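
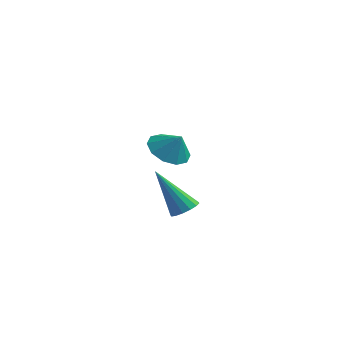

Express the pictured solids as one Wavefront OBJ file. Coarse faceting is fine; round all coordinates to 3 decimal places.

v -2.046 3.727 3.367
v -1.235 3.835 2.775
v -1.394 3.693 4.253
v -1.431 4.404 2.94
v -1.861 4.715 3.269
v -2.362 4.648 3.635
v -2.742 4.229 3.899
v -2.857 3.618 3.96
v -2.661 3.049 3.794
v -2.231 2.739 3.466
v -1.73 2.806 3.1
v -1.349 3.225 2.836
v 1.918 -1.223 2.888
v 2.379 -0.949 3.218
v 0.782 -1.517 4.712
v 2.179 -0.705 3.133
v 1.91 -0.601 2.982
v 1.643 -0.663 2.806
v 1.449 -0.875 2.651
v 1.382 -1.181 2.56
v 1.458 -1.498 2.557
v 1.658 -1.742 2.642
v 1.927 -1.846 2.793
v 2.194 -1.784 2.969
v 2.387 -1.571 3.124
v 2.455 -1.266 3.215
f 2 1 4
f 2 4 3
f 4 1 5
f 4 5 3
f 5 1 6
f 5 6 3
f 6 1 7
f 6 7 3
f 7 1 8
f 7 8 3
f 8 1 9
f 8 9 3
f 9 1 10
f 9 10 3
f 10 1 11
f 10 11 3
f 11 1 12
f 11 12 3
f 12 1 2
f 12 2 3
f 14 13 16
f 14 16 15
f 16 13 17
f 16 17 15
f 17 13 18
f 17 18 15
f 18 13 19
f 18 19 15
f 19 13 20
f 19 20 15
f 20 13 21
f 20 21 15
f 21 13 22
f 21 22 15
f 22 13 23
f 22 23 15
f 23 13 24
f 23 24 15
f 24 13 25
f 24 25 15
f 25 13 26
f 25 26 15
f 26 13 14
f 26 14 15



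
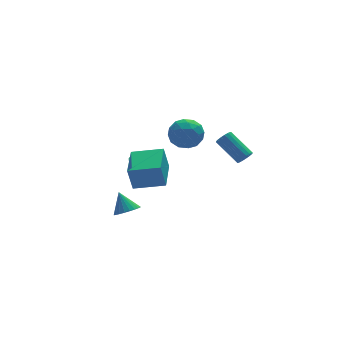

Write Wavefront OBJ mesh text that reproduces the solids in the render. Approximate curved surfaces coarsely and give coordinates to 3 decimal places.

v -2.458 -0.455 -0.699
v -1.83 -0.251 -0.687
v -1.875 -0.181 0.55
v -2.502 -0.385 0.539
v -1.956 -0.026 -0.705
v -2.001 0.044 0.533
v -2.158 0.132 -0.721
v -2.203 0.203 0.516
v -2.405 0.202 -0.734
v -2.45 0.272 0.503
v -2.661 0.171 -0.741
v -2.706 0.241 0.496
v -2.886 0.045 -0.742
v -2.93 0.116 0.495
v -3.045 -0.157 -0.737
v -3.09 -0.087 0.5
v -3.115 -0.404 -0.725
v -3.16 -0.334 0.512
v -3.085 -0.659 -0.71
v -3.13 -0.589 0.527
v -2.959 -0.884 -0.693
v -3.004 -0.814 0.545
v -2.757 -1.043 -0.676
v -2.802 -0.972 0.561
v -2.51 -1.112 -0.663
v -2.555 -1.042 0.574
v -2.254 -1.081 -0.656
v -2.299 -1.011 0.581
v -2.03 -0.956 -0.655
v -2.074 -0.885 0.582
v -1.87 -0.753 -0.66
v -1.915 -0.683 0.577
v -1.8 -0.506 -0.672
v -1.845 -0.436 0.565
v 1.623 4.336 -1.415
v 2.215 4.575 -0.438
v 1.245 2.605 -0.762
v 1.837 2.844 0.215
v 0.822 3.379 0.002
v 1.055 4.449 -0.401
v 2.405 2.731 -0.799
v 2.638 3.801 -1.202
v 2.698 3.583 -0.057
v 1.72 3.984 0.438
v 1.74 3.196 -1.638
v 0.762 3.597 -1.143
v 1.952 4.608 -0.984
v 1.508 2.572 -0.216
v 0.911 2.887 -0.341
v 1.259 3.027 0.233
v 1.27 4.533 -0.962
v 1.618 4.674 -0.388
v 0.799 3.971 -0.129
v 1.842 2.506 -0.812
v 2.19 2.647 -0.238
v 2.201 4.153 -1.433
v 2.549 4.293 -0.859
v 2.661 3.209 -1.071
v 2.584 4.165 -0.186
v 2.362 3.148 0.198
v 2.696 3.081 -0.398
v 2.833 3.71 -0.635
v 2.009 4.4 0.105
v 1.787 3.383 0.489
v 1.19 3.697 0.364
v 1.327 4.326 0.127
v 2.293 3.817 0.329
v 1.673 3.797 -1.689
v 1.451 2.78 -1.305
v 2.133 2.854 -1.327
v 2.27 3.483 -1.564
v 1.098 4.032 -1.398
v 0.876 3.015 -1.014
v 0.627 3.47 -0.565
v 0.764 4.099 -0.802
v 1.167 3.363 -1.529
v 3.497 -1.364 -0.128
v 3.995 -1.296 0.141
v 3.201 0.092 1.257
v 2.703 0.024 0.988
v 4.009 -1.12 -0.067
v 3.215 0.268 1.049
v 3.905 -1.001 -0.29
v 3.112 0.387 0.827
v 3.708 -0.964 -0.475
v 2.915 0.424 0.641
v 3.463 -1.019 -0.581
v 2.669 0.369 0.535
v 3.226 -1.153 -0.583
v 2.432 0.235 0.533
v 3.05 -1.336 -0.481
v 2.256 0.052 0.635
v 2.977 -1.525 -0.298
v 2.183 -0.137 0.818
v 3.023 -1.677 -0.076
v 2.229 -0.289 1.04
v 3.178 -1.757 0.134
v 2.384 -0.369 1.25
v 3.405 -1.747 0.284
v 2.612 -0.359 1.4
v 3.654 -1.65 0.339
v 2.86 -0.262 1.455
v 3.867 -1.487 0.288
v 3.073 -0.099 1.404
v -3.242 -0.145 -3.888
v -2.698 -0.605 -3.463
v -3.478 0.645 -2.732
v -2.506 -0.374 -3.582
v -2.425 -0.107 -3.747
v -2.469 0.154 -3.934
v -2.63 0.369 -4.114
v -2.885 0.506 -4.26
v -3.194 0.545 -4.349
v -3.51 0.478 -4.368
v -3.786 0.316 -4.314
v -3.978 0.085 -4.195
v -4.059 -0.182 -4.03
v -4.015 -0.443 -3.843
v -3.854 -0.658 -3.663
v -3.599 -0.795 -3.517
v -3.29 -0.834 -3.428
v -2.974 -0.767 -3.409
v -4.228 -4.181 0.801
v -4.525 -4.139 2.26
v -3.335 -2.185 0.925
v -3.632 -2.143 2.385
v -2.588 -4.937 1.155
v -2.885 -4.895 2.615
v -1.695 -2.941 1.28
v -1.992 -2.899 2.739
f 2 1 5
f 2 5 3
f 3 5 6
f 3 6 4
f 5 1 7
f 5 7 6
f 6 7 8
f 6 8 4
f 7 1 9
f 7 9 8
f 8 9 10
f 8 10 4
f 9 1 11
f 9 11 10
f 10 11 12
f 10 12 4
f 11 1 13
f 11 13 12
f 12 13 14
f 12 14 4
f 13 1 15
f 13 15 14
f 14 15 16
f 14 16 4
f 15 1 17
f 15 17 16
f 16 17 18
f 16 18 4
f 17 1 19
f 17 19 18
f 18 19 20
f 18 20 4
f 19 1 21
f 19 21 20
f 20 21 22
f 20 22 4
f 21 1 23
f 21 23 22
f 22 23 24
f 22 24 4
f 23 1 25
f 23 25 24
f 24 25 26
f 24 26 4
f 25 1 27
f 25 27 26
f 26 27 28
f 26 28 4
f 27 1 29
f 27 29 28
f 28 29 30
f 28 30 4
f 29 1 31
f 29 31 30
f 30 31 32
f 30 32 4
f 31 1 33
f 31 33 32
f 32 33 34
f 32 34 4
f 33 1 2
f 33 2 34
f 34 2 3
f 34 3 4
f 35 72 51
f 72 46 75
f 51 75 40
f 72 75 51
f 35 51 47
f 51 40 52
f 47 52 36
f 51 52 47
f 35 47 56
f 47 36 57
f 56 57 42
f 47 57 56
f 35 56 68
f 56 42 71
f 68 71 45
f 56 71 68
f 35 68 72
f 68 45 76
f 72 76 46
f 68 76 72
f 36 52 63
f 52 40 66
f 63 66 44
f 52 66 63
f 40 75 53
f 75 46 74
f 53 74 39
f 75 74 53
f 46 76 73
f 76 45 69
f 73 69 37
f 76 69 73
f 45 71 70
f 71 42 58
f 70 58 41
f 71 58 70
f 42 57 62
f 57 36 59
f 62 59 43
f 57 59 62
f 38 64 50
f 64 44 65
f 50 65 39
f 64 65 50
f 38 50 48
f 50 39 49
f 48 49 37
f 50 49 48
f 38 48 55
f 48 37 54
f 55 54 41
f 48 54 55
f 38 55 60
f 55 41 61
f 60 61 43
f 55 61 60
f 38 60 64
f 60 43 67
f 64 67 44
f 60 67 64
f 39 65 53
f 65 44 66
f 53 66 40
f 65 66 53
f 37 49 73
f 49 39 74
f 73 74 46
f 49 74 73
f 41 54 70
f 54 37 69
f 70 69 45
f 54 69 70
f 43 61 62
f 61 41 58
f 62 58 42
f 61 58 62
f 44 67 63
f 67 43 59
f 63 59 36
f 67 59 63
f 78 77 81
f 78 81 79
f 79 81 82
f 79 82 80
f 81 77 83
f 81 83 82
f 82 83 84
f 82 84 80
f 83 77 85
f 83 85 84
f 84 85 86
f 84 86 80
f 85 77 87
f 85 87 86
f 86 87 88
f 86 88 80
f 87 77 89
f 87 89 88
f 88 89 90
f 88 90 80
f 89 77 91
f 89 91 90
f 90 91 92
f 90 92 80
f 91 77 93
f 91 93 92
f 92 93 94
f 92 94 80
f 93 77 95
f 93 95 94
f 94 95 96
f 94 96 80
f 95 77 97
f 95 97 96
f 96 97 98
f 96 98 80
f 97 77 99
f 97 99 98
f 98 99 100
f 98 100 80
f 99 77 101
f 99 101 100
f 100 101 102
f 100 102 80
f 101 77 103
f 101 103 102
f 102 103 104
f 102 104 80
f 103 77 78
f 103 78 104
f 104 78 79
f 104 79 80
f 106 105 108
f 106 108 107
f 108 105 109
f 108 109 107
f 109 105 110
f 109 110 107
f 110 105 111
f 110 111 107
f 111 105 112
f 111 112 107
f 112 105 113
f 112 113 107
f 113 105 114
f 113 114 107
f 114 105 115
f 114 115 107
f 115 105 116
f 115 116 107
f 116 105 117
f 116 117 107
f 117 105 118
f 117 118 107
f 118 105 119
f 118 119 107
f 119 105 120
f 119 120 107
f 120 105 121
f 120 121 107
f 121 105 122
f 121 122 107
f 122 105 106
f 122 106 107
f 124 126 123
f 127 124 123
f 123 126 125
f 125 127 123
f 124 130 126
f 128 124 127
f 128 130 124
f 126 130 125
f 129 127 125
f 125 130 129
f 129 128 127
f 130 128 129



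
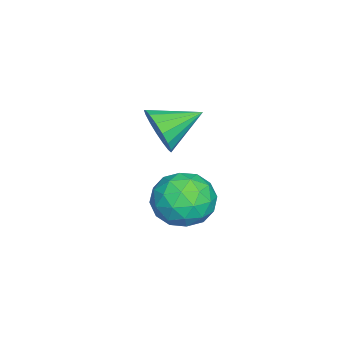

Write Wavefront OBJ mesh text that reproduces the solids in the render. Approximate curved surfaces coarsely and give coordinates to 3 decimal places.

v -1.897 0.108 -1.839
v -1.582 0.634 -2.577
v -2.783 1.392 -1.301
v -1.965 0.437 -2.738
v -2.332 0.165 -2.692
v -2.599 -0.121 -2.451
v -2.706 -0.354 -2.07
v -2.627 -0.481 -1.635
v -2.381 -0.473 -1.248
v -2.024 -0.332 -0.995
v -1.638 -0.091 -0.936
v -1.311 0.197 -1.083
v -1.118 0.464 -1.404
v -1.104 0.649 -1.824
v -1.271 0.711 -2.247
v 0.79 2.241 -3.115
v 1.65 2.788 -2.718
v 1.31 0.792 -2.242
v 2.17 1.339 -1.845
v 1.159 1.591 -1.511
v 0.838 2.487 -2.05
v 2.122 1.093 -2.91
v 1.801 1.989 -3.449
v 2.473 2.079 -2.592
v 1.878 2.387 -1.727
v 1.082 1.193 -3.233
v 0.487 1.501 -2.368
v 1.175 2.641 -2.993
v 1.785 0.939 -1.967
v 1.192 1.087 -1.77
v 1.697 1.408 -1.537
v 0.697 2.464 -2.601
v 1.203 2.786 -2.368
v 0.914 2.083 -1.658
v 1.757 0.794 -2.592
v 2.263 1.116 -2.359
v 1.263 2.172 -3.423
v 1.768 2.493 -3.19
v 2.046 1.497 -3.302
v 2.163 2.546 -2.686
v 2.469 1.695 -2.172
v 2.441 1.55 -2.798
v 2.252 2.077 -3.115
v 1.814 2.727 -2.177
v 2.119 1.876 -1.664
v 1.526 2.024 -1.468
v 1.337 2.55 -1.785
v 2.298 2.311 -2.103
v 0.841 1.704 -3.296
v 1.146 0.853 -2.783
v 1.623 1.03 -3.175
v 1.434 1.556 -3.492
v 0.491 1.885 -2.788
v 0.797 1.034 -2.274
v 0.708 1.503 -1.845
v 0.519 2.03 -2.162
v 0.662 1.269 -2.857
f 2 1 4
f 2 4 3
f 4 1 5
f 4 5 3
f 5 1 6
f 5 6 3
f 6 1 7
f 6 7 3
f 7 1 8
f 7 8 3
f 8 1 9
f 8 9 3
f 9 1 10
f 9 10 3
f 10 1 11
f 10 11 3
f 11 1 12
f 11 12 3
f 12 1 13
f 12 13 3
f 13 1 14
f 13 14 3
f 14 1 15
f 14 15 3
f 15 1 2
f 15 2 3
f 16 53 32
f 53 27 56
f 32 56 21
f 53 56 32
f 16 32 28
f 32 21 33
f 28 33 17
f 32 33 28
f 16 28 37
f 28 17 38
f 37 38 23
f 28 38 37
f 16 37 49
f 37 23 52
f 49 52 26
f 37 52 49
f 16 49 53
f 49 26 57
f 53 57 27
f 49 57 53
f 17 33 44
f 33 21 47
f 44 47 25
f 33 47 44
f 21 56 34
f 56 27 55
f 34 55 20
f 56 55 34
f 27 57 54
f 57 26 50
f 54 50 18
f 57 50 54
f 26 52 51
f 52 23 39
f 51 39 22
f 52 39 51
f 23 38 43
f 38 17 40
f 43 40 24
f 38 40 43
f 19 45 31
f 45 25 46
f 31 46 20
f 45 46 31
f 19 31 29
f 31 20 30
f 29 30 18
f 31 30 29
f 19 29 36
f 29 18 35
f 36 35 22
f 29 35 36
f 19 36 41
f 36 22 42
f 41 42 24
f 36 42 41
f 19 41 45
f 41 24 48
f 45 48 25
f 41 48 45
f 20 46 34
f 46 25 47
f 34 47 21
f 46 47 34
f 18 30 54
f 30 20 55
f 54 55 27
f 30 55 54
f 22 35 51
f 35 18 50
f 51 50 26
f 35 50 51
f 24 42 43
f 42 22 39
f 43 39 23
f 42 39 43
f 25 48 44
f 48 24 40
f 44 40 17
f 48 40 44



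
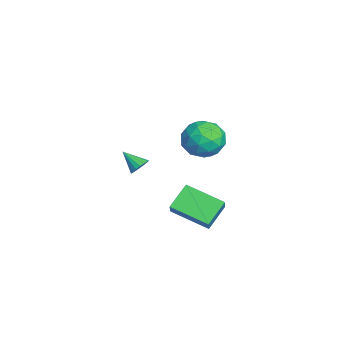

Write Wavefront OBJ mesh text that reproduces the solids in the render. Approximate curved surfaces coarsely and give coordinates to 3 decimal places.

v -3.1 -2.333 -0.884
v -2.631 -2.348 -0.51
v -3.74 -3.147 -0.116
v -2.79 -2.13 -0.412
v -3.02 -1.959 -0.422
v -3.269 -1.873 -0.538
v -3.478 -1.892 -0.733
v -3.601 -2.013 -0.963
v -3.61 -2.207 -1.175
v -3.501 -2.429 -1.32
v -3.3 -2.63 -1.366
v -3.054 -2.762 -1.301
v -2.818 -2.796 -1.141
v -2.647 -2.724 -0.922
v -2.579 -2.563 -0.694
v -1.161 -0.979 -2.93
v -2.094 -0.09 -1.998
v -0.14 0.827 -3.631
v -1.074 1.716 -2.699
v -0.406 -1.076 -2.081
v -1.34 -0.187 -1.149
v 0.614 0.73 -2.782
v -0.319 1.619 -1.85
v 0.851 1.152 4.27
v 1.581 0.256 4.217
v 0.039 0.584 2.683
v 0.769 -0.312 2.63
v -0.043 -0.275 3.454
v 0.46 0.076 4.434
v 1.16 0.764 2.466
v 1.663 1.115 3.446
v 1.772 0.016 3.102
v 1.029 -0.626 3.712
v 0.591 1.466 3.188
v -0.152 0.824 3.798
v 1.288 0.754 4.383
v 0.332 0.086 2.517
v -0.145 0.108 3.001
v 0.284 -0.419 2.97
v 0.628 0.648 4.511
v 1.058 0.122 4.479
v 0.103 -0.191 4.031
v 0.562 0.718 2.421
v 0.992 0.192 2.389
v 1.336 1.259 3.93
v 1.765 0.732 3.899
v 1.517 1.031 2.869
v 1.829 0.087 3.696
v 1.351 -0.247 2.763
v 1.581 0.385 2.667
v 1.877 0.591 3.243
v 1.392 -0.291 4.055
v 0.914 -0.625 3.122
v 0.437 -0.603 3.606
v 0.733 -0.397 4.183
v 1.504 -0.432 3.399
v 0.706 1.465 3.778
v 0.228 1.131 2.845
v 0.887 1.237 2.717
v 1.183 1.443 3.294
v 0.269 1.087 4.137
v -0.209 0.753 3.204
v -0.257 0.249 3.657
v 0.039 0.455 4.233
v 0.116 1.272 3.501
f 2 1 4
f 2 4 3
f 4 1 5
f 4 5 3
f 5 1 6
f 5 6 3
f 6 1 7
f 6 7 3
f 7 1 8
f 7 8 3
f 8 1 9
f 8 9 3
f 9 1 10
f 9 10 3
f 10 1 11
f 10 11 3
f 11 1 12
f 11 12 3
f 12 1 13
f 12 13 3
f 13 1 14
f 13 14 3
f 14 1 15
f 14 15 3
f 15 1 2
f 15 2 3
f 17 19 16
f 20 17 16
f 16 19 18
f 18 20 16
f 17 23 19
f 21 17 20
f 21 23 17
f 19 23 18
f 22 20 18
f 18 23 22
f 22 21 20
f 23 21 22
f 24 61 40
f 61 35 64
f 40 64 29
f 61 64 40
f 24 40 36
f 40 29 41
f 36 41 25
f 40 41 36
f 24 36 45
f 36 25 46
f 45 46 31
f 36 46 45
f 24 45 57
f 45 31 60
f 57 60 34
f 45 60 57
f 24 57 61
f 57 34 65
f 61 65 35
f 57 65 61
f 25 41 52
f 41 29 55
f 52 55 33
f 41 55 52
f 29 64 42
f 64 35 63
f 42 63 28
f 64 63 42
f 35 65 62
f 65 34 58
f 62 58 26
f 65 58 62
f 34 60 59
f 60 31 47
f 59 47 30
f 60 47 59
f 31 46 51
f 46 25 48
f 51 48 32
f 46 48 51
f 27 53 39
f 53 33 54
f 39 54 28
f 53 54 39
f 27 39 37
f 39 28 38
f 37 38 26
f 39 38 37
f 27 37 44
f 37 26 43
f 44 43 30
f 37 43 44
f 27 44 49
f 44 30 50
f 49 50 32
f 44 50 49
f 27 49 53
f 49 32 56
f 53 56 33
f 49 56 53
f 28 54 42
f 54 33 55
f 42 55 29
f 54 55 42
f 26 38 62
f 38 28 63
f 62 63 35
f 38 63 62
f 30 43 59
f 43 26 58
f 59 58 34
f 43 58 59
f 32 50 51
f 50 30 47
f 51 47 31
f 50 47 51
f 33 56 52
f 56 32 48
f 52 48 25
f 56 48 52



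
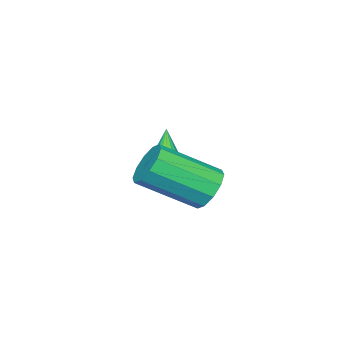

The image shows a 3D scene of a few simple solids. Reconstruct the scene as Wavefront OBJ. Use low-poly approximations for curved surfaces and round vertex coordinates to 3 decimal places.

v 0.364 3.783 -1.676
v 0.855 3.682 -2.3
v 1.966 2.216 -1.188
v 1.476 2.317 -0.564
v 1.042 4.04 -2.015
v 2.154 2.574 -0.902
v 0.97 4.3 -1.6
v 2.082 2.834 -0.488
v 0.667 4.362 -1.215
v 1.778 2.896 -0.103
v 0.248 4.204 -1.005
v 1.359 2.737 0.107
v -0.126 3.884 -1.052
v 0.985 2.418 0.06
v -0.314 3.526 -1.338
v 0.798 2.06 -0.225
v -0.242 3.266 -1.752
v 0.87 1.8 -0.64
v 0.062 3.204 -2.137
v 1.173 1.738 -1.025
v 0.481 3.363 -2.347
v 1.592 1.896 -1.235
v -2.176 0.487 -2.774
v -1.6 0.596 -2.449
v -2.884 0.033 -1.366
v -1.737 0.86 -2.432
v -1.96 1.051 -2.483
v -2.226 1.13 -2.591
v -2.483 1.082 -2.736
v -2.678 0.916 -2.888
v -2.774 0.665 -3.017
v -2.752 0.379 -3.099
v -2.615 0.115 -3.115
v -2.392 -0.076 -3.065
v -2.126 -0.155 -2.956
v -1.869 -0.107 -2.812
v -1.674 0.059 -2.66
v -1.578 0.31 -2.53
f 2 1 5
f 2 5 3
f 3 5 6
f 3 6 4
f 5 1 7
f 5 7 6
f 6 7 8
f 6 8 4
f 7 1 9
f 7 9 8
f 8 9 10
f 8 10 4
f 9 1 11
f 9 11 10
f 10 11 12
f 10 12 4
f 11 1 13
f 11 13 12
f 12 13 14
f 12 14 4
f 13 1 15
f 13 15 14
f 14 15 16
f 14 16 4
f 15 1 17
f 15 17 16
f 16 17 18
f 16 18 4
f 17 1 19
f 17 19 18
f 18 19 20
f 18 20 4
f 19 1 21
f 19 21 20
f 20 21 22
f 20 22 4
f 21 1 2
f 21 2 22
f 22 2 3
f 22 3 4
f 24 23 26
f 24 26 25
f 26 23 27
f 26 27 25
f 27 23 28
f 27 28 25
f 28 23 29
f 28 29 25
f 29 23 30
f 29 30 25
f 30 23 31
f 30 31 25
f 31 23 32
f 31 32 25
f 32 23 33
f 32 33 25
f 33 23 34
f 33 34 25
f 34 23 35
f 34 35 25
f 35 23 36
f 35 36 25
f 36 23 37
f 36 37 25
f 37 23 38
f 37 38 25
f 38 23 24
f 38 24 25



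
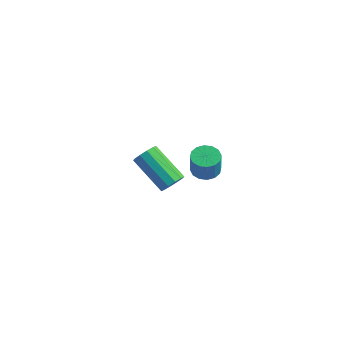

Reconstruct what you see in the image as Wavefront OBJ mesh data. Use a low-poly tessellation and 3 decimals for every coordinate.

v -1.674 3.79 -3.581
v -1.348 3.574 -3.127
v -2.94 3.574 -1.984
v -3.266 3.79 -2.439
v -1.336 3.944 -3.11
v -2.928 3.944 -1.967
v -1.453 4.255 -3.274
v -3.045 4.256 -2.131
v -1.655 4.389 -3.555
v -3.247 4.389 -2.412
v -1.864 4.294 -3.846
v -3.456 4.294 -2.703
v -2 4.006 -4.036
v -3.592 4.006 -2.893
v -2.012 3.636 -4.053
v -3.604 3.636 -2.91
v -1.895 3.324 -3.889
v -3.487 3.325 -2.746
v -1.693 3.191 -3.608
v -3.285 3.191 -2.465
v -1.484 3.286 -3.317
v -3.076 3.286 -2.174
v 2.327 1.242 1.063
v 2.896 1.128 0.91
v 3.122 0.864 1.943
v 2.553 0.978 2.097
v 2.892 1.429 0.987
v 3.118 1.165 2.02
v 2.737 1.679 1.085
v 2.963 1.415 2.118
v 2.472 1.813 1.178
v 2.698 1.549 2.211
v 2.168 1.793 1.239
v 2.395 1.529 2.272
v 1.907 1.626 1.254
v 2.133 1.362 2.287
v 1.758 1.356 1.217
v 1.984 1.092 2.25
v 1.762 1.055 1.14
v 1.988 0.791 2.173
v 1.917 0.805 1.042
v 2.143 0.541 2.075
v 2.182 0.671 0.949
v 2.408 0.407 1.982
v 2.485 0.691 0.888
v 2.712 0.427 1.921
v 2.747 0.858 0.873
v 2.973 0.594 1.906
f 2 1 5
f 2 5 3
f 3 5 6
f 3 6 4
f 5 1 7
f 5 7 6
f 6 7 8
f 6 8 4
f 7 1 9
f 7 9 8
f 8 9 10
f 8 10 4
f 9 1 11
f 9 11 10
f 10 11 12
f 10 12 4
f 11 1 13
f 11 13 12
f 12 13 14
f 12 14 4
f 13 1 15
f 13 15 14
f 14 15 16
f 14 16 4
f 15 1 17
f 15 17 16
f 16 17 18
f 16 18 4
f 17 1 19
f 17 19 18
f 18 19 20
f 18 20 4
f 19 1 21
f 19 21 20
f 20 21 22
f 20 22 4
f 21 1 2
f 21 2 22
f 22 2 3
f 22 3 4
f 24 23 27
f 24 27 25
f 25 27 28
f 25 28 26
f 27 23 29
f 27 29 28
f 28 29 30
f 28 30 26
f 29 23 31
f 29 31 30
f 30 31 32
f 30 32 26
f 31 23 33
f 31 33 32
f 32 33 34
f 32 34 26
f 33 23 35
f 33 35 34
f 34 35 36
f 34 36 26
f 35 23 37
f 35 37 36
f 36 37 38
f 36 38 26
f 37 23 39
f 37 39 38
f 38 39 40
f 38 40 26
f 39 23 41
f 39 41 40
f 40 41 42
f 40 42 26
f 41 23 43
f 41 43 42
f 42 43 44
f 42 44 26
f 43 23 45
f 43 45 44
f 44 45 46
f 44 46 26
f 45 23 47
f 45 47 46
f 46 47 48
f 46 48 26
f 47 23 24
f 47 24 48
f 48 24 25
f 48 25 26



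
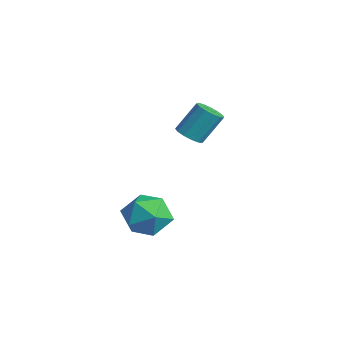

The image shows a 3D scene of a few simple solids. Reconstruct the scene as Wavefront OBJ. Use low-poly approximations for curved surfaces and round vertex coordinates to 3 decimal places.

v -1.579 3.543 -1.461
v -1.006 3.353 -1.375
v -0.908 4.187 -0.193
v -1.481 4.377 -0.279
v -0.986 3.633 -1.574
v -0.888 4.467 -0.391
v -1.155 3.884 -1.737
v -1.057 4.718 -0.555
v -1.458 4.027 -1.812
v -1.36 4.861 -0.63
v -1.8 4.016 -1.776
v -1.702 4.85 -0.594
v -2.071 3.855 -1.64
v -1.973 4.689 -0.458
v -2.187 3.595 -1.447
v -2.088 4.429 -0.265
v -2.109 3.319 -1.259
v -2.011 4.152 -0.077
v -1.863 3.113 -1.134
v -1.765 3.947 0.048
v -1.527 3.044 -1.114
v -1.429 3.878 0.069
v -1.207 3.134 -1.203
v -1.109 3.968 -0.021
v 2.226 0.618 -2.415
v 3.206 0.484 -2.554
v 2.014 -0.984 -2.366
v 2.994 -1.118 -2.505
v 2.66 -0.735 -1.645
v 2.791 0.254 -1.676
v 2.429 -0.754 -3.244
v 2.56 0.235 -3.275
v 3.332 -0.364 -3.067
v 3.474 -0.353 -2.078
v 1.746 -0.147 -2.842
v 1.888 -0.136 -1.853
f 2 1 5
f 2 5 3
f 3 5 6
f 3 6 4
f 5 1 7
f 5 7 6
f 6 7 8
f 6 8 4
f 7 1 9
f 7 9 8
f 8 9 10
f 8 10 4
f 9 1 11
f 9 11 10
f 10 11 12
f 10 12 4
f 11 1 13
f 11 13 12
f 12 13 14
f 12 14 4
f 13 1 15
f 13 15 14
f 14 15 16
f 14 16 4
f 15 1 17
f 15 17 16
f 16 17 18
f 16 18 4
f 17 1 19
f 17 19 18
f 18 19 20
f 18 20 4
f 19 1 21
f 19 21 20
f 20 21 22
f 20 22 4
f 21 1 23
f 21 23 22
f 22 23 24
f 22 24 4
f 23 1 2
f 23 2 24
f 24 2 3
f 24 3 4
f 25 36 30
f 25 30 26
f 25 26 32
f 25 32 35
f 25 35 36
f 26 30 34
f 30 36 29
f 36 35 27
f 35 32 31
f 32 26 33
f 28 34 29
f 28 29 27
f 28 27 31
f 28 31 33
f 28 33 34
f 29 34 30
f 27 29 36
f 31 27 35
f 33 31 32
f 34 33 26



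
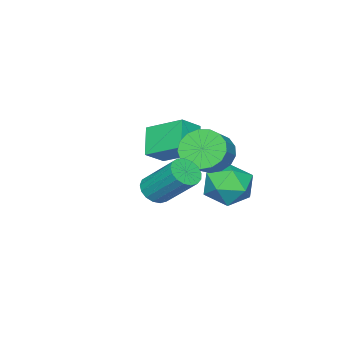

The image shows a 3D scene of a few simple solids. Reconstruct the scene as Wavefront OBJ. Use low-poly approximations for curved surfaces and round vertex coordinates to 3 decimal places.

v -0.829 0.025 -1.778
v -0.125 -0.733 -1.659
v -2.015 -1.127 -2.101
v -1.311 -1.885 -1.982
v -1.62 -1.327 -1.159
v -0.887 -0.615 -0.959
v -1.253 -1.245 -2.801
v -0.52 -0.533 -2.601
v -0.387 -1.517 -2.291
v -0.614 -1.568 -1.276
v -1.526 -0.292 -2.484
v -1.753 -0.343 -1.469
v -0.698 -4.455 0.108
v -0.929 -2.94 0.889
v -1.534 -4.276 -0.485
v -1.765 -2.762 0.296
v 0.085 -3.858 -0.816
v -0.146 -2.344 -0.035
v -0.751 -3.68 -1.409
v -0.982 -2.165 -0.628
v 3.265 -0.733 -0.27
v 3.504 -0.323 -0.684
v 3.475 0.984 0.597
v 3.235 0.573 1.01
v 3.206 -0.295 -0.719
v 3.176 1.012 0.562
v 2.921 -0.368 -0.651
v 2.892 0.939 0.629
v 2.715 -0.524 -0.496
v 2.686 0.783 0.784
v 2.635 -0.729 -0.29
v 2.605 0.578 0.991
v 2.699 -0.934 -0.079
v 2.67 0.373 1.202
v 2.893 -1.094 0.089
v 2.863 0.213 1.369
v 3.172 -1.171 0.174
v 3.142 0.136 1.454
v 3.472 -1.147 0.157
v 3.442 0.159 1.438
v 3.725 -1.029 0.042
v 3.695 0.278 1.323
v 3.872 -0.844 -0.144
v 3.842 0.463 1.137
v 3.88 -0.633 -0.359
v 3.851 0.674 0.922
v 3.748 -0.445 -0.554
v 3.718 0.862 0.727
v 0.731 -0.301 0.647
v 1.268 -0.444 -0.048
v 2.086 -0.222 0.537
v 1.549 -0.079 1.233
v 1.174 -0.03 -0.075
v 1.992 0.192 0.51
v 0.979 0.323 0.063
v 1.797 0.545 0.649
v 0.728 0.533 0.336
v 1.546 0.755 0.921
v 0.477 0.551 0.679
v 1.295 0.773 1.265
v 0.284 0.375 1.016
v 1.102 0.597 1.601
v 0.194 0.043 1.268
v 1.012 0.265 1.853
v 0.226 -0.367 1.378
v 1.044 -0.145 1.963
v 0.375 -0.762 1.32
v 1.193 -0.54 1.905
v 0.605 -1.052 1.109
v 1.423 -0.83 1.694
v 0.864 -1.169 0.791
v 1.682 -0.947 1.377
v 1.092 -1.088 0.441
v 1.91 -0.866 1.026
v 1.238 -0.826 0.138
v 2.056 -0.604 0.723
f 1 12 6
f 1 6 2
f 1 2 8
f 1 8 11
f 1 11 12
f 2 6 10
f 6 12 5
f 12 11 3
f 11 8 7
f 8 2 9
f 4 10 5
f 4 5 3
f 4 3 7
f 4 7 9
f 4 9 10
f 5 10 6
f 3 5 12
f 7 3 11
f 9 7 8
f 10 9 2
f 14 16 13
f 17 14 13
f 13 16 15
f 15 17 13
f 14 20 16
f 18 14 17
f 18 20 14
f 16 20 15
f 19 17 15
f 15 20 19
f 19 18 17
f 20 18 19
f 22 21 25
f 22 25 23
f 23 25 26
f 23 26 24
f 25 21 27
f 25 27 26
f 26 27 28
f 26 28 24
f 27 21 29
f 27 29 28
f 28 29 30
f 28 30 24
f 29 21 31
f 29 31 30
f 30 31 32
f 30 32 24
f 31 21 33
f 31 33 32
f 32 33 34
f 32 34 24
f 33 21 35
f 33 35 34
f 34 35 36
f 34 36 24
f 35 21 37
f 35 37 36
f 36 37 38
f 36 38 24
f 37 21 39
f 37 39 38
f 38 39 40
f 38 40 24
f 39 21 41
f 39 41 40
f 40 41 42
f 40 42 24
f 41 21 43
f 41 43 42
f 42 43 44
f 42 44 24
f 43 21 45
f 43 45 44
f 44 45 46
f 44 46 24
f 45 21 47
f 45 47 46
f 46 47 48
f 46 48 24
f 47 21 22
f 47 22 48
f 48 22 23
f 48 23 24
f 50 49 53
f 50 53 51
f 51 53 54
f 51 54 52
f 53 49 55
f 53 55 54
f 54 55 56
f 54 56 52
f 55 49 57
f 55 57 56
f 56 57 58
f 56 58 52
f 57 49 59
f 57 59 58
f 58 59 60
f 58 60 52
f 59 49 61
f 59 61 60
f 60 61 62
f 60 62 52
f 61 49 63
f 61 63 62
f 62 63 64
f 62 64 52
f 63 49 65
f 63 65 64
f 64 65 66
f 64 66 52
f 65 49 67
f 65 67 66
f 66 67 68
f 66 68 52
f 67 49 69
f 67 69 68
f 68 69 70
f 68 70 52
f 69 49 71
f 69 71 70
f 70 71 72
f 70 72 52
f 71 49 73
f 71 73 72
f 72 73 74
f 72 74 52
f 73 49 75
f 73 75 74
f 74 75 76
f 74 76 52
f 75 49 50
f 75 50 76
f 76 50 51
f 76 51 52



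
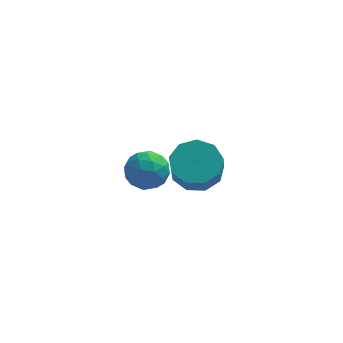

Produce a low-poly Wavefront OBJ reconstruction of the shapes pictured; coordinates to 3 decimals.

v -1.98 1.877 -3.886
v -0.912 1.993 -3.777
v -0.951 1.279 -2.644
v -2.02 1.163 -2.754
v -1.263 2.549 -3.438
v -1.302 1.834 -2.305
v -1.949 2.79 -3.31
v -1.988 2.075 -2.177
v -2.65 2.604 -3.451
v -2.689 1.89 -2.318
v -3.038 2.078 -3.796
v -3.077 1.364 -2.663
v -2.931 1.458 -4.183
v -2.97 0.744 -3.05
v -2.379 1.034 -4.432
v -2.418 0.32 -3.299
v -1.641 1.005 -4.425
v -1.68 0.29 -3.292
v -1.062 1.383 -4.166
v -1.101 0.669 -3.033
v -4.567 -2.866 -0.146
v -4.103 -2.103 -0.286
v -3.477 -3.377 0.686
v -3.013 -2.614 0.546
v -3.765 -2.6 1.048
v -4.438 -2.284 0.534
v -3.142 -3.196 -0.134
v -3.815 -2.88 -0.648
v -3.222 -2.307 -0.278
v -3.607 -1.939 0.452
v -3.973 -3.541 -0.052
v -4.358 -3.173 0.678
v -4.431 -2.44 -0.289
v -3.149 -3.04 0.689
v -3.591 -3.032 0.984
v -3.318 -2.584 0.902
v -4.628 -2.546 0.193
v -4.355 -2.098 0.111
v -4.156 -2.39 0.895
v -3.225 -3.382 0.289
v -2.952 -2.934 0.207
v -4.262 -2.896 -0.502
v -3.989 -2.448 -0.584
v -3.424 -3.09 -0.495
v -3.64 -2.111 -0.367
v -2.999 -2.411 0.122
v -3.075 -2.753 -0.278
v -3.471 -2.567 -0.58
v -3.866 -1.894 0.063
v -3.225 -2.195 0.552
v -3.667 -2.187 0.847
v -4.063 -2.001 0.545
v -3.348 -2.014 0.067
v -4.355 -3.285 -0.152
v -3.714 -3.586 0.337
v -3.517 -3.479 -0.145
v -3.913 -3.293 -0.447
v -4.581 -3.069 0.278
v -3.94 -3.369 0.767
v -4.109 -2.913 0.98
v -4.505 -2.727 0.678
v -4.232 -3.466 0.333
f 2 1 5
f 2 5 3
f 3 5 6
f 3 6 4
f 5 1 7
f 5 7 6
f 6 7 8
f 6 8 4
f 7 1 9
f 7 9 8
f 8 9 10
f 8 10 4
f 9 1 11
f 9 11 10
f 10 11 12
f 10 12 4
f 11 1 13
f 11 13 12
f 12 13 14
f 12 14 4
f 13 1 15
f 13 15 14
f 14 15 16
f 14 16 4
f 15 1 17
f 15 17 16
f 16 17 18
f 16 18 4
f 17 1 19
f 17 19 18
f 18 19 20
f 18 20 4
f 19 1 2
f 19 2 20
f 20 2 3
f 20 3 4
f 21 58 37
f 58 32 61
f 37 61 26
f 58 61 37
f 21 37 33
f 37 26 38
f 33 38 22
f 37 38 33
f 21 33 42
f 33 22 43
f 42 43 28
f 33 43 42
f 21 42 54
f 42 28 57
f 54 57 31
f 42 57 54
f 21 54 58
f 54 31 62
f 58 62 32
f 54 62 58
f 22 38 49
f 38 26 52
f 49 52 30
f 38 52 49
f 26 61 39
f 61 32 60
f 39 60 25
f 61 60 39
f 32 62 59
f 62 31 55
f 59 55 23
f 62 55 59
f 31 57 56
f 57 28 44
f 56 44 27
f 57 44 56
f 28 43 48
f 43 22 45
f 48 45 29
f 43 45 48
f 24 50 36
f 50 30 51
f 36 51 25
f 50 51 36
f 24 36 34
f 36 25 35
f 34 35 23
f 36 35 34
f 24 34 41
f 34 23 40
f 41 40 27
f 34 40 41
f 24 41 46
f 41 27 47
f 46 47 29
f 41 47 46
f 24 46 50
f 46 29 53
f 50 53 30
f 46 53 50
f 25 51 39
f 51 30 52
f 39 52 26
f 51 52 39
f 23 35 59
f 35 25 60
f 59 60 32
f 35 60 59
f 27 40 56
f 40 23 55
f 56 55 31
f 40 55 56
f 29 47 48
f 47 27 44
f 48 44 28
f 47 44 48
f 30 53 49
f 53 29 45
f 49 45 22
f 53 45 49



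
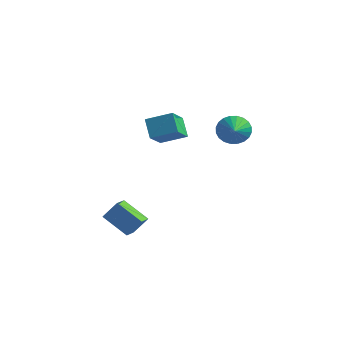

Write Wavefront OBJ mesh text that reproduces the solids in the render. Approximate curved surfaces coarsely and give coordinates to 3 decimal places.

v -1.003 -1.269 4.213
v 0.421 -0.463 4.836
v -1.391 0.236 3.155
v 0.032 1.041 3.778
v -0.192 -1.841 3.102
v 1.231 -1.036 3.725
v -0.581 -0.337 2.044
v 0.843 0.469 2.667
v 2.074 3.419 2.491
v 2.759 3.541 1.652
v 2.966 2.241 3.049
v 2.93 3.806 1.938
v 2.97 4.012 2.308
v 2.874 4.127 2.706
v 2.656 4.135 3.071
v 2.35 4.034 3.348
v 2.001 3.839 3.494
v 1.664 3.581 3.488
v 1.388 3.297 3.33
v 1.218 3.033 3.044
v 1.177 2.827 2.674
v 1.273 2.711 2.276
v 1.491 2.704 1.911
v 1.798 2.805 1.634
v 2.147 2.999 1.488
v 2.484 3.258 1.494
v -1.176 -2.863 -4.926
v -2.874 -3.036 -3.809
v -1.448 -1.872 -5.187
v -3.146 -2.045 -4.07
v -0.454 -2.355 -3.75
v -2.152 -2.528 -2.633
v -0.726 -1.364 -4.011
v -2.424 -1.537 -2.894
f 2 4 1
f 5 2 1
f 1 4 3
f 3 5 1
f 2 8 4
f 6 2 5
f 6 8 2
f 4 8 3
f 7 5 3
f 3 8 7
f 7 6 5
f 8 6 7
f 10 9 12
f 10 12 11
f 12 9 13
f 12 13 11
f 13 9 14
f 13 14 11
f 14 9 15
f 14 15 11
f 15 9 16
f 15 16 11
f 16 9 17
f 16 17 11
f 17 9 18
f 17 18 11
f 18 9 19
f 18 19 11
f 19 9 20
f 19 20 11
f 20 9 21
f 20 21 11
f 21 9 22
f 21 22 11
f 22 9 23
f 22 23 11
f 23 9 24
f 23 24 11
f 24 9 25
f 24 25 11
f 25 9 26
f 25 26 11
f 26 9 10
f 26 10 11
f 28 30 27
f 31 28 27
f 27 30 29
f 29 31 27
f 28 34 30
f 32 28 31
f 32 34 28
f 30 34 29
f 33 31 29
f 29 34 33
f 33 32 31
f 34 32 33



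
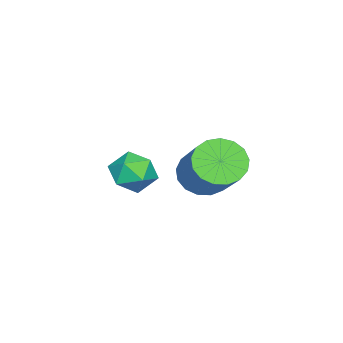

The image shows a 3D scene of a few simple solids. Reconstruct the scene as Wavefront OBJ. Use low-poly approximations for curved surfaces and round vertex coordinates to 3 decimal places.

v -1.625 -1.628 -2.783
v -1.07 -2.192 -2.901
v 0.201 -1.216 -1.574
v -0.355 -0.652 -1.457
v -0.992 -1.929 -3.168
v 0.279 -0.954 -1.841
v -1.059 -1.598 -3.348
v 0.211 -0.622 -2.021
v -1.256 -1.273 -3.398
v 0.015 -0.297 -2.071
v -1.537 -1.03 -3.307
v -0.267 -0.054 -1.981
v -1.839 -0.923 -3.097
v -0.568 0.052 -1.77
v -2.092 -0.978 -2.814
v -0.821 -0.003 -1.488
v -2.237 -1.182 -2.525
v -0.967 -0.207 -1.198
v -2.243 -1.488 -2.295
v -0.972 -0.513 -0.968
v -2.107 -1.826 -2.176
v -0.837 -0.85 -0.849
v -1.861 -2.118 -2.197
v -0.59 -1.143 -0.87
v -1.561 -2.299 -2.352
v -0.29 -1.323 -1.025
v -1.275 -2.325 -2.606
v -0.005 -1.349 -1.279
v -2.494 -3.659 -3.177
v -1.993 -3.164 -3.531
v -1.587 -4.556 -3.149
v -1.086 -4.061 -3.503
v -1.318 -3.925 -2.761
v -1.878 -3.37 -2.779
v -1.702 -4.35 -3.901
v -2.262 -3.795 -3.919
v -1.503 -3.59 -3.978
v -1.266 -3.328 -3.274
v -2.314 -4.392 -3.406
v -2.077 -4.13 -2.702
f 2 1 5
f 2 5 3
f 3 5 6
f 3 6 4
f 5 1 7
f 5 7 6
f 6 7 8
f 6 8 4
f 7 1 9
f 7 9 8
f 8 9 10
f 8 10 4
f 9 1 11
f 9 11 10
f 10 11 12
f 10 12 4
f 11 1 13
f 11 13 12
f 12 13 14
f 12 14 4
f 13 1 15
f 13 15 14
f 14 15 16
f 14 16 4
f 15 1 17
f 15 17 16
f 16 17 18
f 16 18 4
f 17 1 19
f 17 19 18
f 18 19 20
f 18 20 4
f 19 1 21
f 19 21 20
f 20 21 22
f 20 22 4
f 21 1 23
f 21 23 22
f 22 23 24
f 22 24 4
f 23 1 25
f 23 25 24
f 24 25 26
f 24 26 4
f 25 1 27
f 25 27 26
f 26 27 28
f 26 28 4
f 27 1 2
f 27 2 28
f 28 2 3
f 28 3 4
f 29 40 34
f 29 34 30
f 29 30 36
f 29 36 39
f 29 39 40
f 30 34 38
f 34 40 33
f 40 39 31
f 39 36 35
f 36 30 37
f 32 38 33
f 32 33 31
f 32 31 35
f 32 35 37
f 32 37 38
f 33 38 34
f 31 33 40
f 35 31 39
f 37 35 36
f 38 37 30



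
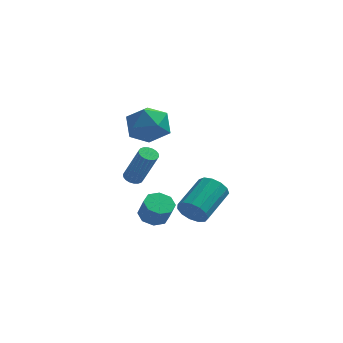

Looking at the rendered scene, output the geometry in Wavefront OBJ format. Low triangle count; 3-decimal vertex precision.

v -2.129 3.4 4.147
v -1.341 3.462 3.19
v -2.559 1.498 3.67
v -1.771 1.56 2.713
v -1.337 1.575 3.875
v -1.072 2.75 4.17
v -2.828 2.21 2.69
v -2.563 3.385 2.985
v -1.774 2.726 2.29
v -0.852 2.334 3.022
v -3.048 2.626 3.838
v -2.126 2.234 4.57
v 0.15 2.951 -2.788
v 0.781 2.947 -3.4
v 1.602 4.786 -2.565
v 0.97 4.789 -1.952
v 0.402 3.203 -3.592
v 1.223 5.042 -2.757
v -0.057 3.379 -3.528
v 0.764 5.218 -2.693
v -0.45 3.419 -3.229
v 0.37 5.258 -2.394
v -0.654 3.31 -2.79
v 0.167 5.149 -1.955
v -0.602 3.087 -2.35
v 0.219 4.926 -1.515
v -0.311 2.821 -2.049
v 0.509 4.66 -1.214
v 0.125 2.596 -1.983
v 0.946 4.435 -1.148
v 0.57 2.483 -2.171
v 1.391 4.322 -1.336
v 0.881 2.519 -2.556
v 1.702 4.358 -1.721
v 0.96 2.692 -3.014
v 1.78 4.531 -2.179
v -1.542 1.34 -2.167
v -0.929 0.968 -2.521
v -0.564 0.548 -1.446
v -1.178 0.92 -1.093
v -0.788 1.538 -2.346
v -0.423 1.118 -1.272
v -1.089 1.992 -2.066
v -0.724 1.572 -0.992
v -1.656 2.064 -1.846
v -1.291 1.644 -0.771
v -2.156 1.712 -1.814
v -1.791 1.292 -0.739
v -2.297 1.142 -1.988
v -1.932 0.722 -0.914
v -1.996 0.688 -2.268
v -1.631 0.268 -1.194
v -1.429 0.616 -2.489
v -1.064 0.196 -1.414
v -2.523 1.352 0.371
v -2.091 1.179 0.139
v -1.245 0.695 2.078
v -1.677 0.868 2.309
v -2.044 1.403 0.174
v -1.198 0.919 2.113
v -2.092 1.616 0.249
v -1.246 1.133 2.187
v -2.226 1.778 0.347
v -1.38 1.294 2.286
v -2.418 1.855 0.45
v -1.572 1.371 2.389
v -2.631 1.832 0.538
v -1.785 1.349 2.476
v -2.823 1.715 0.592
v -1.977 1.231 2.531
v -2.955 1.525 0.602
v -2.109 1.041 2.541
v -3.002 1.301 0.567
v -2.156 0.817 2.506
v -2.954 1.087 0.493
v -2.108 0.604 2.431
v -2.82 0.926 0.394
v -1.974 0.442 2.333
v -2.628 0.849 0.291
v -1.782 0.365 2.23
v -2.415 0.871 0.204
v -1.569 0.388 2.142
v -2.223 0.989 0.149
v -1.377 0.505 2.088
f 1 12 6
f 1 6 2
f 1 2 8
f 1 8 11
f 1 11 12
f 2 6 10
f 6 12 5
f 12 11 3
f 11 8 7
f 8 2 9
f 4 10 5
f 4 5 3
f 4 3 7
f 4 7 9
f 4 9 10
f 5 10 6
f 3 5 12
f 7 3 11
f 9 7 8
f 10 9 2
f 14 13 17
f 14 17 15
f 15 17 18
f 15 18 16
f 17 13 19
f 17 19 18
f 18 19 20
f 18 20 16
f 19 13 21
f 19 21 20
f 20 21 22
f 20 22 16
f 21 13 23
f 21 23 22
f 22 23 24
f 22 24 16
f 23 13 25
f 23 25 24
f 24 25 26
f 24 26 16
f 25 13 27
f 25 27 26
f 26 27 28
f 26 28 16
f 27 13 29
f 27 29 28
f 28 29 30
f 28 30 16
f 29 13 31
f 29 31 30
f 30 31 32
f 30 32 16
f 31 13 33
f 31 33 32
f 32 33 34
f 32 34 16
f 33 13 35
f 33 35 34
f 34 35 36
f 34 36 16
f 35 13 14
f 35 14 36
f 36 14 15
f 36 15 16
f 38 37 41
f 38 41 39
f 39 41 42
f 39 42 40
f 41 37 43
f 41 43 42
f 42 43 44
f 42 44 40
f 43 37 45
f 43 45 44
f 44 45 46
f 44 46 40
f 45 37 47
f 45 47 46
f 46 47 48
f 46 48 40
f 47 37 49
f 47 49 48
f 48 49 50
f 48 50 40
f 49 37 51
f 49 51 50
f 50 51 52
f 50 52 40
f 51 37 53
f 51 53 52
f 52 53 54
f 52 54 40
f 53 37 38
f 53 38 54
f 54 38 39
f 54 39 40
f 56 55 59
f 56 59 57
f 57 59 60
f 57 60 58
f 59 55 61
f 59 61 60
f 60 61 62
f 60 62 58
f 61 55 63
f 61 63 62
f 62 63 64
f 62 64 58
f 63 55 65
f 63 65 64
f 64 65 66
f 64 66 58
f 65 55 67
f 65 67 66
f 66 67 68
f 66 68 58
f 67 55 69
f 67 69 68
f 68 69 70
f 68 70 58
f 69 55 71
f 69 71 70
f 70 71 72
f 70 72 58
f 71 55 73
f 71 73 72
f 72 73 74
f 72 74 58
f 73 55 75
f 73 75 74
f 74 75 76
f 74 76 58
f 75 55 77
f 75 77 76
f 76 77 78
f 76 78 58
f 77 55 79
f 77 79 78
f 78 79 80
f 78 80 58
f 79 55 81
f 79 81 80
f 80 81 82
f 80 82 58
f 81 55 83
f 81 83 82
f 82 83 84
f 82 84 58
f 83 55 56
f 83 56 84
f 84 56 57
f 84 57 58



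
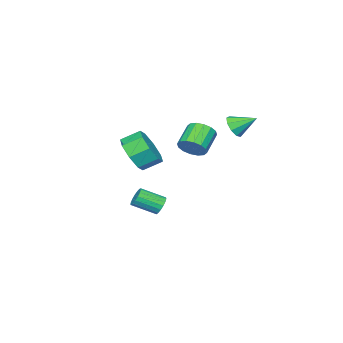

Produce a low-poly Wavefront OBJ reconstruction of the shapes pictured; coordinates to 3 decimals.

v 0.264 -0.789 3.022
v 0.69 -0.82 3.626
v -0.397 -1.022 4.383
v -0.824 -0.991 3.778
v 0.596 -0.45 3.589
v -0.491 -0.652 4.346
v 0.413 -0.172 3.401
v -0.674 -0.373 4.158
v 0.19 -0.058 3.111
v -0.897 -0.26 3.868
v -0.013 -0.141 2.797
v -1.1 -0.342 3.554
v -0.142 -0.397 2.543
v -1.23 -0.599 3.3
v -0.163 -0.758 2.417
v -1.25 -0.96 3.174
v -0.069 -1.128 2.454
v -1.156 -1.33 3.211
v 0.114 -1.407 2.642
v -0.973 -1.608 3.399
v 0.337 -1.52 2.932
v -0.75 -1.722 3.689
v 0.54 -1.438 3.246
v -0.547 -1.639 4.003
v 0.67 -1.181 3.5
v -0.418 -1.383 4.257
v 1.049 -2 -0.768
v 1.425 -1.981 -1.169
v 2.108 -2.941 -0.573
v 1.731 -2.96 -0.172
v 1.513 -1.808 -0.991
v 2.196 -2.768 -0.395
v 1.495 -1.679 -0.762
v 2.178 -2.639 -0.166
v 1.375 -1.623 -0.535
v 2.057 -2.583 0.061
v 1.18 -1.654 -0.361
v 1.862 -2.614 0.235
v 0.954 -1.764 -0.28
v 1.637 -2.724 0.316
v 0.751 -1.928 -0.311
v 1.434 -2.888 0.285
v 0.616 -2.109 -0.447
v 1.298 -3.068 0.149
v 0.579 -2.264 -0.656
v 1.262 -3.224 -0.06
v 0.651 -2.36 -0.891
v 1.334 -3.319 -0.295
v 0.813 -2.372 -1.098
v 1.496 -3.332 -0.501
v 1.03 -2.3 -1.229
v 1.712 -3.26 -0.633
v 1.251 -2.159 -1.255
v 1.933 -3.118 -0.658
v -2.452 -0.296 3.649
v -2.225 -0.577 4.237
v -2.888 0.696 4.291
v -1.888 -0.306 4.046
v -1.816 -0.031 3.67
v -2.041 0.12 3.284
v -2.459 0.076 3.068
v -2.873 -0.142 3.125
v -3.091 -0.433 3.426
v -3.01 -0.659 3.832
v -2.667 -0.716 4.152
v 3.833 -1.573 3.622
v 4.365 -0.808 3.208
v 3.78 -0.121 3.725
v 3.247 -0.887 4.138
v 3.748 -1.009 2.776
v 3.162 -0.323 3.293
v 3.18 -1.541 2.839
v 2.594 -0.855 3.356
v 2.994 -2.092 3.36
v 2.409 -1.405 3.877
v 3.3 -2.339 4.035
v 2.715 -1.652 4.552
v 3.918 -2.137 4.467
v 3.332 -1.451 4.984
v 4.486 -1.605 4.404
v 3.9 -0.919 4.921
v 4.671 -1.055 3.883
v 4.086 -0.368 4.4
f 2 1 5
f 2 5 3
f 3 5 6
f 3 6 4
f 5 1 7
f 5 7 6
f 6 7 8
f 6 8 4
f 7 1 9
f 7 9 8
f 8 9 10
f 8 10 4
f 9 1 11
f 9 11 10
f 10 11 12
f 10 12 4
f 11 1 13
f 11 13 12
f 12 13 14
f 12 14 4
f 13 1 15
f 13 15 14
f 14 15 16
f 14 16 4
f 15 1 17
f 15 17 16
f 16 17 18
f 16 18 4
f 17 1 19
f 17 19 18
f 18 19 20
f 18 20 4
f 19 1 21
f 19 21 20
f 20 21 22
f 20 22 4
f 21 1 23
f 21 23 22
f 22 23 24
f 22 24 4
f 23 1 25
f 23 25 24
f 24 25 26
f 24 26 4
f 25 1 2
f 25 2 26
f 26 2 3
f 26 3 4
f 28 27 31
f 28 31 29
f 29 31 32
f 29 32 30
f 31 27 33
f 31 33 32
f 32 33 34
f 32 34 30
f 33 27 35
f 33 35 34
f 34 35 36
f 34 36 30
f 35 27 37
f 35 37 36
f 36 37 38
f 36 38 30
f 37 27 39
f 37 39 38
f 38 39 40
f 38 40 30
f 39 27 41
f 39 41 40
f 40 41 42
f 40 42 30
f 41 27 43
f 41 43 42
f 42 43 44
f 42 44 30
f 43 27 45
f 43 45 44
f 44 45 46
f 44 46 30
f 45 27 47
f 45 47 46
f 46 47 48
f 46 48 30
f 47 27 49
f 47 49 48
f 48 49 50
f 48 50 30
f 49 27 51
f 49 51 50
f 50 51 52
f 50 52 30
f 51 27 53
f 51 53 52
f 52 53 54
f 52 54 30
f 53 27 28
f 53 28 54
f 54 28 29
f 54 29 30
f 56 55 58
f 56 58 57
f 58 55 59
f 58 59 57
f 59 55 60
f 59 60 57
f 60 55 61
f 60 61 57
f 61 55 62
f 61 62 57
f 62 55 63
f 62 63 57
f 63 55 64
f 63 64 57
f 64 55 65
f 64 65 57
f 65 55 56
f 65 56 57
f 67 66 70
f 67 70 68
f 68 70 71
f 68 71 69
f 70 66 72
f 70 72 71
f 71 72 73
f 71 73 69
f 72 66 74
f 72 74 73
f 73 74 75
f 73 75 69
f 74 66 76
f 74 76 75
f 75 76 77
f 75 77 69
f 76 66 78
f 76 78 77
f 77 78 79
f 77 79 69
f 78 66 80
f 78 80 79
f 79 80 81
f 79 81 69
f 80 66 82
f 80 82 81
f 81 82 83
f 81 83 69
f 82 66 67
f 82 67 83
f 83 67 68
f 83 68 69



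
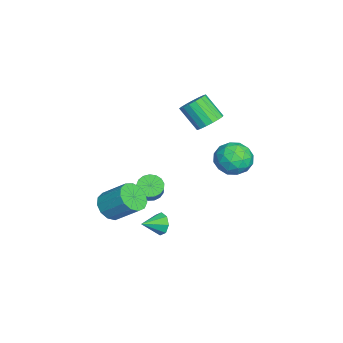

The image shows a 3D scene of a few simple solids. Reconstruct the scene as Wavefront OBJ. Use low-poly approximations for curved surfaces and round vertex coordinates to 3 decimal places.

v 1.133 -2.616 -1.521
v 1.692 -3.282 -1.049
v 2.247 -1.951 0.173
v 1.687 -1.284 -0.299
v 2.016 -3.056 -1.442
v 2.571 -1.724 -0.221
v 2.059 -2.69 -1.861
v 2.614 -1.358 -0.64
v 1.808 -2.3 -2.172
v 2.363 -0.969 -0.951
v 1.343 -2.011 -2.276
v 1.898 -0.679 -1.054
v 0.81 -1.914 -2.14
v 1.365 -0.582 -0.919
v 0.38 -2.039 -1.807
v 0.935 -0.708 -0.586
v 0.189 -2.348 -1.384
v 0.744 -1.017 -0.163
v 0.298 -2.742 -1.004
v 0.853 -1.41 0.217
v 0.671 -3.095 -0.788
v 1.226 -1.764 0.433
v 1.191 -3.297 -0.805
v 1.746 -1.965 0.417
v -3.465 2.553 2.5
v -2.949 1.875 2.211
v -3.558 0.849 3.531
v -4.075 1.527 3.82
v -2.697 2.085 2.49
v -3.306 1.058 3.81
v -2.621 2.402 2.772
v -3.23 1.375 4.092
v -2.738 2.754 2.991
v -3.348 1.727 4.311
v -3.022 3.059 3.098
v -3.632 2.033 4.418
v -3.408 3.249 3.068
v -4.017 2.223 4.388
v -3.806 3.28 2.907
v -4.416 2.253 4.228
v -4.127 3.144 2.654
v -4.736 2.117 3.974
v -4.296 2.873 2.365
v -4.905 1.846 3.685
v -4.275 2.528 2.107
v -4.884 1.502 3.427
v -4.068 2.19 1.939
v -4.677 1.163 3.259
v -3.723 1.934 1.9
v -4.332 0.908 3.22
v -3.319 1.821 1.998
v -3.929 0.794 3.318
v 3.622 0.331 -1.015
v 4.009 0.322 -1.657
v 4.278 -0.651 -0.605
v 4.255 0.652 -1.258
v 4.13 0.795 -0.716
v 3.708 0.666 -0.349
v 3.236 0.341 -0.372
v 2.989 0.01 -0.772
v 3.114 -0.132 -1.313
v 3.536 -0.003 -1.68
v -1.816 -0.691 -2.139
v -1.348 -1.137 -2.575
v -0.097 -1.016 -1.358
v -0.564 -0.569 -0.921
v -1.272 -0.789 -2.688
v -0.02 -0.668 -1.471
v -1.32 -0.419 -2.676
v -0.068 -0.298 -1.459
v -1.481 -0.112 -2.54
v -0.23 0.01 -1.323
v -1.72 0.064 -2.312
v -0.468 0.185 -1.095
v -1.98 0.066 -2.045
v -0.728 0.187 -0.828
v -2.203 -0.105 -1.799
v -0.951 0.016 -0.582
v -2.337 -0.41 -1.631
v -1.085 -0.289 -0.413
v -2.352 -0.779 -1.579
v -1.1 -0.658 -0.362
v -2.244 -1.128 -1.655
v -0.992 -1.007 -0.438
v -2.038 -1.377 -1.842
v -0.786 -1.256 -0.625
v -1.781 -1.469 -2.097
v -0.529 -1.348 -0.88
v -1.532 -1.382 -2.362
v -0.28 -1.261 -1.145
v -3.193 4.699 0.689
v -2.075 4.565 1.128
v -2.845 3.295 -0.628
v -1.727 3.161 -0.189
v -2.68 2.824 0.474
v -2.895 3.692 1.288
v -2.025 4.168 -0.788
v -2.24 5.036 0.026
v -1.352 4.237 0.215
v -1.757 3.406 0.994
v -3.163 4.454 -0.494
v -3.568 3.623 0.285
v -2.665 4.756 1.024
v -2.255 3.104 -0.524
v -2.816 2.906 -0.134
v -2.158 2.828 0.123
v -3.147 4.242 1.118
v -2.489 4.163 1.376
v -2.845 3.14 0.991
v -2.431 3.697 -0.876
v -1.773 3.618 -0.618
v -2.762 5.032 0.377
v -2.104 4.954 0.634
v -2.075 4.72 -0.491
v -1.582 4.484 0.745
v -1.378 3.659 -0.029
v -1.553 4.251 -0.38
v -1.68 4.761 0.098
v -1.82 3.996 1.203
v -1.616 3.17 0.429
v -2.176 2.972 0.819
v -2.303 3.482 1.297
v -1.396 3.803 0.667
v -3.304 4.69 0.071
v -3.1 3.864 -0.703
v -2.617 4.378 -0.797
v -2.744 4.888 -0.319
v -3.542 4.201 0.529
v -3.338 3.376 -0.245
v -3.24 3.099 0.402
v -3.367 3.609 0.88
v -3.524 4.057 -0.167
f 2 1 5
f 2 5 3
f 3 5 6
f 3 6 4
f 5 1 7
f 5 7 6
f 6 7 8
f 6 8 4
f 7 1 9
f 7 9 8
f 8 9 10
f 8 10 4
f 9 1 11
f 9 11 10
f 10 11 12
f 10 12 4
f 11 1 13
f 11 13 12
f 12 13 14
f 12 14 4
f 13 1 15
f 13 15 14
f 14 15 16
f 14 16 4
f 15 1 17
f 15 17 16
f 16 17 18
f 16 18 4
f 17 1 19
f 17 19 18
f 18 19 20
f 18 20 4
f 19 1 21
f 19 21 20
f 20 21 22
f 20 22 4
f 21 1 23
f 21 23 22
f 22 23 24
f 22 24 4
f 23 1 2
f 23 2 24
f 24 2 3
f 24 3 4
f 26 25 29
f 26 29 27
f 27 29 30
f 27 30 28
f 29 25 31
f 29 31 30
f 30 31 32
f 30 32 28
f 31 25 33
f 31 33 32
f 32 33 34
f 32 34 28
f 33 25 35
f 33 35 34
f 34 35 36
f 34 36 28
f 35 25 37
f 35 37 36
f 36 37 38
f 36 38 28
f 37 25 39
f 37 39 38
f 38 39 40
f 38 40 28
f 39 25 41
f 39 41 40
f 40 41 42
f 40 42 28
f 41 25 43
f 41 43 42
f 42 43 44
f 42 44 28
f 43 25 45
f 43 45 44
f 44 45 46
f 44 46 28
f 45 25 47
f 45 47 46
f 46 47 48
f 46 48 28
f 47 25 49
f 47 49 48
f 48 49 50
f 48 50 28
f 49 25 51
f 49 51 50
f 50 51 52
f 50 52 28
f 51 25 26
f 51 26 52
f 52 26 27
f 52 27 28
f 54 53 56
f 54 56 55
f 56 53 57
f 56 57 55
f 57 53 58
f 57 58 55
f 58 53 59
f 58 59 55
f 59 53 60
f 59 60 55
f 60 53 61
f 60 61 55
f 61 53 62
f 61 62 55
f 62 53 54
f 62 54 55
f 64 63 67
f 64 67 65
f 65 67 68
f 65 68 66
f 67 63 69
f 67 69 68
f 68 69 70
f 68 70 66
f 69 63 71
f 69 71 70
f 70 71 72
f 70 72 66
f 71 63 73
f 71 73 72
f 72 73 74
f 72 74 66
f 73 63 75
f 73 75 74
f 74 75 76
f 74 76 66
f 75 63 77
f 75 77 76
f 76 77 78
f 76 78 66
f 77 63 79
f 77 79 78
f 78 79 80
f 78 80 66
f 79 63 81
f 79 81 80
f 80 81 82
f 80 82 66
f 81 63 83
f 81 83 82
f 82 83 84
f 82 84 66
f 83 63 85
f 83 85 84
f 84 85 86
f 84 86 66
f 85 63 87
f 85 87 86
f 86 87 88
f 86 88 66
f 87 63 89
f 87 89 88
f 88 89 90
f 88 90 66
f 89 63 64
f 89 64 90
f 90 64 65
f 90 65 66
f 91 128 107
f 128 102 131
f 107 131 96
f 128 131 107
f 91 107 103
f 107 96 108
f 103 108 92
f 107 108 103
f 91 103 112
f 103 92 113
f 112 113 98
f 103 113 112
f 91 112 124
f 112 98 127
f 124 127 101
f 112 127 124
f 91 124 128
f 124 101 132
f 128 132 102
f 124 132 128
f 92 108 119
f 108 96 122
f 119 122 100
f 108 122 119
f 96 131 109
f 131 102 130
f 109 130 95
f 131 130 109
f 102 132 129
f 132 101 125
f 129 125 93
f 132 125 129
f 101 127 126
f 127 98 114
f 126 114 97
f 127 114 126
f 98 113 118
f 113 92 115
f 118 115 99
f 113 115 118
f 94 120 106
f 120 100 121
f 106 121 95
f 120 121 106
f 94 106 104
f 106 95 105
f 104 105 93
f 106 105 104
f 94 104 111
f 104 93 110
f 111 110 97
f 104 110 111
f 94 111 116
f 111 97 117
f 116 117 99
f 111 117 116
f 94 116 120
f 116 99 123
f 120 123 100
f 116 123 120
f 95 121 109
f 121 100 122
f 109 122 96
f 121 122 109
f 93 105 129
f 105 95 130
f 129 130 102
f 105 130 129
f 97 110 126
f 110 93 125
f 126 125 101
f 110 125 126
f 99 117 118
f 117 97 114
f 118 114 98
f 117 114 118
f 100 123 119
f 123 99 115
f 119 115 92
f 123 115 119



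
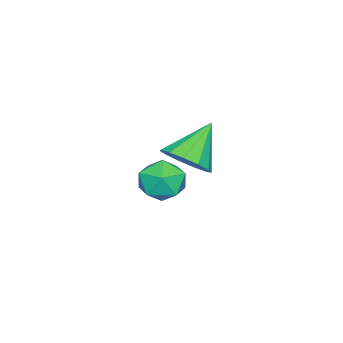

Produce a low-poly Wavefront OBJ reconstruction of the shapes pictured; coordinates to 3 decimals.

v -1.199 1.252 -3.106
v -0.144 1.391 -2.902
v -1.156 -0.291 -2.278
v -0.101 -0.152 -2.074
v -0.835 0.472 -1.58
v -0.862 1.426 -2.092
v -0.438 -0.326 -3.088
v -0.465 0.628 -3.6
v 0.326 0.416 -2.892
v 0.081 0.909 -1.959
v -1.381 0.191 -3.221
v -1.626 0.684 -2.288
v 2.984 3.265 1.081
v 3.576 4.034 1.425
v 1.676 3.655 2.459
v 3.224 4.265 1.026
v 2.796 4.179 0.644
v 2.428 3.802 0.401
v 2.236 3.255 0.373
v 2.282 2.711 0.571
v 2.551 2.343 0.93
v 2.957 2.268 1.337
v 3.373 2.509 1.663
v 3.664 2.991 1.804
v 3.74 3.559 1.716
f 1 12 6
f 1 6 2
f 1 2 8
f 1 8 11
f 1 11 12
f 2 6 10
f 6 12 5
f 12 11 3
f 11 8 7
f 8 2 9
f 4 10 5
f 4 5 3
f 4 3 7
f 4 7 9
f 4 9 10
f 5 10 6
f 3 5 12
f 7 3 11
f 9 7 8
f 10 9 2
f 14 13 16
f 14 16 15
f 16 13 17
f 16 17 15
f 17 13 18
f 17 18 15
f 18 13 19
f 18 19 15
f 19 13 20
f 19 20 15
f 20 13 21
f 20 21 15
f 21 13 22
f 21 22 15
f 22 13 23
f 22 23 15
f 23 13 24
f 23 24 15
f 24 13 25
f 24 25 15
f 25 13 14
f 25 14 15



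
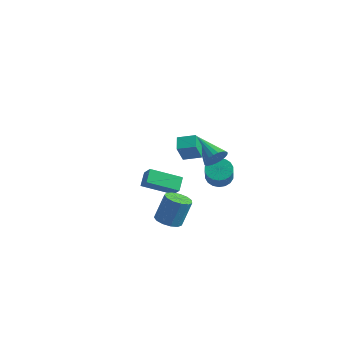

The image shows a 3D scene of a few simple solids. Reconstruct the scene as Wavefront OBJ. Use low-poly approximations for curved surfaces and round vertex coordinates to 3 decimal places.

v -0.996 1.58 -2.839
v -2.284 0.554 -2.137
v -1.262 2.261 -2.331
v -2.55 1.235 -1.629
v -0.45 1.325 -2.211
v -1.738 0.299 -1.509
v -0.716 2.006 -1.703
v -2.004 0.98 -1.001
v 1.916 -1.769 3.539
v 1.898 -2.246 4.519
v 2.69 -1.344 3.76
v 2.672 -1.821 4.74
v 2.348 -2.399 3.24
v 2.33 -2.876 4.22
v 3.122 -1.974 3.461
v 3.104 -2.451 4.441
v 2.879 -0.427 2.434
v 3.205 -0.333 3
v 1.421 0.087 3.186
v 3.229 -0.087 2.879
v 3.192 0.099 2.681
v 3.102 0.195 2.441
v 2.973 0.183 2.199
v 2.828 0.066 1.997
v 2.691 -0.136 1.871
v 2.588 -0.389 1.843
v 2.535 -0.648 1.916
v 2.541 -0.869 2.079
v 2.606 -1.013 2.303
v 2.718 -1.056 2.55
v 2.858 -0.99 2.777
v 3.002 -0.827 2.944
v 3.125 -0.594 3.023
v 1.411 2.104 -0.799
v 2.061 2.374 -0.894
v 2.519 1.645 0.185
v 1.869 1.376 0.279
v 1.927 2.581 -0.697
v 2.385 1.853 0.382
v 1.69 2.694 -0.52
v 2.149 1.966 0.559
v 1.399 2.69 -0.399
v 1.857 1.962 0.68
v 1.109 2.57 -0.357
v 1.567 1.842 0.722
v 0.88 2.358 -0.403
v 1.338 1.63 0.676
v 0.755 2.095 -0.527
v 1.214 1.367 0.552
v 0.761 1.835 -0.705
v 1.219 1.106 0.374
v 0.895 1.627 -0.902
v 1.353 0.899 0.177
v 1.131 1.514 -1.079
v 1.59 0.786 -0
v 1.423 1.518 -1.2
v 1.881 0.79 -0.121
v 1.713 1.638 -1.242
v 2.171 0.91 -0.163
v 1.942 1.85 -1.196
v 2.4 1.122 -0.117
v 2.066 2.113 -1.072
v 2.525 1.385 0.007
v 0.147 -0.5 -3.141
v 0.85 -0.687 -3.192
v 1.097 -0.147 -1.749
v 0.393 0.04 -1.699
v 0.823 -0.302 -3.331
v 1.07 0.239 -1.889
v 0.58 0.021 -3.411
v 0.827 0.562 -1.969
v 0.2 0.178 -3.405
v 0.447 0.719 -1.962
v -0.197 0.12 -3.315
v 0.05 0.661 -1.873
v -0.485 -0.135 -3.17
v -0.238 0.405 -1.728
v -0.573 -0.506 -3.016
v -0.326 0.034 -1.573
v -0.432 -0.875 -2.902
v -0.185 -0.335 -1.459
v -0.108 -1.126 -2.863
v 0.139 -0.585 -1.421
v 0.297 -1.177 -2.913
v 0.544 -0.637 -1.471
v 0.654 -1.014 -3.036
v 0.901 -0.473 -1.593
f 2 4 1
f 5 2 1
f 1 4 3
f 3 5 1
f 2 8 4
f 6 2 5
f 6 8 2
f 4 8 3
f 7 5 3
f 3 8 7
f 7 6 5
f 8 6 7
f 10 12 9
f 13 10 9
f 9 12 11
f 11 13 9
f 10 16 12
f 14 10 13
f 14 16 10
f 12 16 11
f 15 13 11
f 11 16 15
f 15 14 13
f 16 14 15
f 18 17 20
f 18 20 19
f 20 17 21
f 20 21 19
f 21 17 22
f 21 22 19
f 22 17 23
f 22 23 19
f 23 17 24
f 23 24 19
f 24 17 25
f 24 25 19
f 25 17 26
f 25 26 19
f 26 17 27
f 26 27 19
f 27 17 28
f 27 28 19
f 28 17 29
f 28 29 19
f 29 17 30
f 29 30 19
f 30 17 31
f 30 31 19
f 31 17 32
f 31 32 19
f 32 17 33
f 32 33 19
f 33 17 18
f 33 18 19
f 35 34 38
f 35 38 36
f 36 38 39
f 36 39 37
f 38 34 40
f 38 40 39
f 39 40 41
f 39 41 37
f 40 34 42
f 40 42 41
f 41 42 43
f 41 43 37
f 42 34 44
f 42 44 43
f 43 44 45
f 43 45 37
f 44 34 46
f 44 46 45
f 45 46 47
f 45 47 37
f 46 34 48
f 46 48 47
f 47 48 49
f 47 49 37
f 48 34 50
f 48 50 49
f 49 50 51
f 49 51 37
f 50 34 52
f 50 52 51
f 51 52 53
f 51 53 37
f 52 34 54
f 52 54 53
f 53 54 55
f 53 55 37
f 54 34 56
f 54 56 55
f 55 56 57
f 55 57 37
f 56 34 58
f 56 58 57
f 57 58 59
f 57 59 37
f 58 34 60
f 58 60 59
f 59 60 61
f 59 61 37
f 60 34 62
f 60 62 61
f 61 62 63
f 61 63 37
f 62 34 35
f 62 35 63
f 63 35 36
f 63 36 37
f 65 64 68
f 65 68 66
f 66 68 69
f 66 69 67
f 68 64 70
f 68 70 69
f 69 70 71
f 69 71 67
f 70 64 72
f 70 72 71
f 71 72 73
f 71 73 67
f 72 64 74
f 72 74 73
f 73 74 75
f 73 75 67
f 74 64 76
f 74 76 75
f 75 76 77
f 75 77 67
f 76 64 78
f 76 78 77
f 77 78 79
f 77 79 67
f 78 64 80
f 78 80 79
f 79 80 81
f 79 81 67
f 80 64 82
f 80 82 81
f 81 82 83
f 81 83 67
f 82 64 84
f 82 84 83
f 83 84 85
f 83 85 67
f 84 64 86
f 84 86 85
f 85 86 87
f 85 87 67
f 86 64 65
f 86 65 87
f 87 65 66
f 87 66 67



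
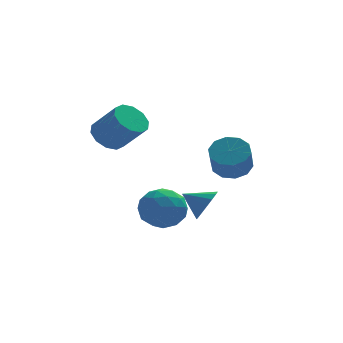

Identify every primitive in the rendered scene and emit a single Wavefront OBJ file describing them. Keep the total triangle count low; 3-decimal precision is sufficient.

v 2.767 0.103 -0.212
v 3.314 0.707 0.368
v 3.059 -0.219 1.572
v 2.513 -0.823 0.992
v 2.727 0.899 0.392
v 2.472 -0.027 1.596
v 2.155 0.787 0.185
v 1.901 -0.139 1.389
v 1.818 0.414 -0.173
v 1.563 -0.512 1.03
v 1.843 -0.078 -0.547
v 1.588 -1.004 0.657
v 2.221 -0.501 -0.792
v 1.966 -1.427 0.412
v 2.808 -0.693 -0.816
v 2.553 -1.619 0.388
v 3.379 -0.581 -0.609
v 3.125 -1.507 0.595
v 3.717 -0.208 -0.25
v 3.462 -1.134 0.953
v 3.692 0.284 0.123
v 3.437 -0.642 1.327
v 1.465 -0.973 -2.366
v 1.976 -0.79 -1.587
v 0.355 -0.567 -1.734
v 1.982 -0.371 -1.845
v 1.85 -0.114 -2.242
v 1.614 -0.087 -2.673
v 1.339 -0.297 -3.022
v 1.097 -0.689 -3.195
v 0.953 -1.156 -3.146
v 0.947 -1.575 -2.888
v 1.079 -1.833 -2.49
v 1.315 -1.86 -2.059
v 1.591 -1.649 -1.711
v 1.833 -1.258 -1.538
v -0.803 -2.675 -0.499
v 0.094 -2.601 -1.29
v -1.794 -3.799 -1.73
v -0.897 -3.725 -2.521
v -0.747 -4.335 -1.5
v -0.134 -3.641 -0.74
v -1.566 -2.759 -2.28
v -0.953 -2.065 -1.52
v -0.377 -2.653 -2.391
v 0.129 -3.627 -1.909
v -1.829 -2.773 -1.111
v -1.323 -3.747 -0.629
v -0.267 -2.539 -0.787
v -1.433 -3.861 -2.233
v -1.345 -4.22 -1.633
v -0.817 -4.176 -2.099
v -0.401 -3.15 -0.463
v 0.126 -3.107 -0.928
v -0.369 -4.126 -1.052
v -1.826 -3.293 -2.092
v -1.299 -3.25 -2.557
v -0.883 -2.224 -0.921
v -0.355 -2.18 -1.387
v -1.331 -2.274 -1.968
v -0.017 -2.526 -1.899
v -0.6 -3.187 -2.622
v -0.993 -2.619 -2.481
v -0.633 -2.211 -2.034
v 0.281 -3.098 -1.616
v -0.302 -3.759 -2.339
v -0.214 -4.118 -1.739
v 0.146 -3.71 -1.292
v 0.003 -3.129 -2.263
v -1.398 -2.641 -0.681
v -1.981 -3.302 -1.404
v -1.846 -2.69 -1.728
v -1.486 -2.282 -1.281
v -1.1 -3.213 -0.398
v -1.683 -3.874 -1.121
v -1.067 -4.189 -0.986
v -0.707 -3.781 -0.539
v -1.703 -3.271 -0.757
v -3.051 -0.543 2.097
v -2.245 -0.156 1.72
v -1.224 -0.99 3.046
v -2.029 -1.377 3.423
v -2.461 0.227 2.128
v -1.44 -0.607 3.454
v -2.903 0.316 2.524
v -1.882 -0.519 3.849
v -3.401 0.077 2.757
v -2.379 -0.758 4.082
v -3.765 -0.399 2.738
v -2.744 -1.234 4.063
v -3.856 -0.93 2.474
v -2.835 -1.764 3.8
v -3.64 -1.313 2.066
v -2.619 -2.147 3.392
v -3.198 -1.401 1.671
v -2.177 -2.236 2.996
v -2.701 -1.162 1.438
v -1.679 -1.997 2.763
v -2.336 -0.686 1.457
v -1.315 -1.521 2.782
f 2 1 5
f 2 5 3
f 3 5 6
f 3 6 4
f 5 1 7
f 5 7 6
f 6 7 8
f 6 8 4
f 7 1 9
f 7 9 8
f 8 9 10
f 8 10 4
f 9 1 11
f 9 11 10
f 10 11 12
f 10 12 4
f 11 1 13
f 11 13 12
f 12 13 14
f 12 14 4
f 13 1 15
f 13 15 14
f 14 15 16
f 14 16 4
f 15 1 17
f 15 17 16
f 16 17 18
f 16 18 4
f 17 1 19
f 17 19 18
f 18 19 20
f 18 20 4
f 19 1 21
f 19 21 20
f 20 21 22
f 20 22 4
f 21 1 2
f 21 2 22
f 22 2 3
f 22 3 4
f 24 23 26
f 24 26 25
f 26 23 27
f 26 27 25
f 27 23 28
f 27 28 25
f 28 23 29
f 28 29 25
f 29 23 30
f 29 30 25
f 30 23 31
f 30 31 25
f 31 23 32
f 31 32 25
f 32 23 33
f 32 33 25
f 33 23 34
f 33 34 25
f 34 23 35
f 34 35 25
f 35 23 36
f 35 36 25
f 36 23 24
f 36 24 25
f 37 74 53
f 74 48 77
f 53 77 42
f 74 77 53
f 37 53 49
f 53 42 54
f 49 54 38
f 53 54 49
f 37 49 58
f 49 38 59
f 58 59 44
f 49 59 58
f 37 58 70
f 58 44 73
f 70 73 47
f 58 73 70
f 37 70 74
f 70 47 78
f 74 78 48
f 70 78 74
f 38 54 65
f 54 42 68
f 65 68 46
f 54 68 65
f 42 77 55
f 77 48 76
f 55 76 41
f 77 76 55
f 48 78 75
f 78 47 71
f 75 71 39
f 78 71 75
f 47 73 72
f 73 44 60
f 72 60 43
f 73 60 72
f 44 59 64
f 59 38 61
f 64 61 45
f 59 61 64
f 40 66 52
f 66 46 67
f 52 67 41
f 66 67 52
f 40 52 50
f 52 41 51
f 50 51 39
f 52 51 50
f 40 50 57
f 50 39 56
f 57 56 43
f 50 56 57
f 40 57 62
f 57 43 63
f 62 63 45
f 57 63 62
f 40 62 66
f 62 45 69
f 66 69 46
f 62 69 66
f 41 67 55
f 67 46 68
f 55 68 42
f 67 68 55
f 39 51 75
f 51 41 76
f 75 76 48
f 51 76 75
f 43 56 72
f 56 39 71
f 72 71 47
f 56 71 72
f 45 63 64
f 63 43 60
f 64 60 44
f 63 60 64
f 46 69 65
f 69 45 61
f 65 61 38
f 69 61 65
f 80 79 83
f 80 83 81
f 81 83 84
f 81 84 82
f 83 79 85
f 83 85 84
f 84 85 86
f 84 86 82
f 85 79 87
f 85 87 86
f 86 87 88
f 86 88 82
f 87 79 89
f 87 89 88
f 88 89 90
f 88 90 82
f 89 79 91
f 89 91 90
f 90 91 92
f 90 92 82
f 91 79 93
f 91 93 92
f 92 93 94
f 92 94 82
f 93 79 95
f 93 95 94
f 94 95 96
f 94 96 82
f 95 79 97
f 95 97 96
f 96 97 98
f 96 98 82
f 97 79 99
f 97 99 98
f 98 99 100
f 98 100 82
f 99 79 80
f 99 80 100
f 100 80 81
f 100 81 82



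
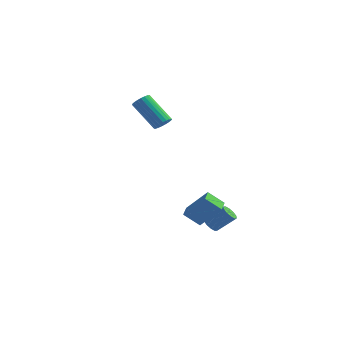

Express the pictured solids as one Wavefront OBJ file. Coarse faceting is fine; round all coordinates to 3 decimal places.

v 2.296 -0.263 -4.146
v 2.699 -0.477 -4.435
v 3.628 -0.011 -3.482
v 3.224 0.203 -3.194
v 2.651 -0.165 -4.541
v 3.58 0.302 -3.588
v 2.467 0.11 -4.497
v 3.396 0.577 -3.544
v 2.218 0.243 -4.318
v 3.147 0.709 -3.366
v 1.998 0.182 -4.075
v 2.927 0.648 -3.122
v 1.892 -0.049 -3.858
v 2.821 0.417 -2.905
v 1.94 -0.362 -3.752
v 2.869 0.105 -2.799
v 2.124 -0.637 -3.796
v 3.053 -0.17 -2.843
v 2.373 -0.769 -3.974
v 3.302 -0.303 -3.022
v 2.593 -0.708 -4.218
v 3.522 -0.242 -3.265
v 3.086 -2.643 -3.192
v 2.329 -3.073 -2.44
v 2.776 -1.843 -3.046
v 2.02 -2.273 -2.294
v 4.26 -2.427 -1.886
v 3.504 -2.857 -1.134
v 3.951 -1.627 -1.74
v 3.194 -2.057 -0.988
v -2.862 3.16 1.424
v -2.46 3.415 1.805
v -3.975 3.495 3.356
v -4.378 3.24 2.976
v -2.563 3.618 1.693
v -4.078 3.699 3.245
v -2.718 3.742 1.535
v -4.233 3.822 3.087
v -2.898 3.765 1.358
v -4.413 3.845 2.909
v -3.072 3.684 1.192
v -4.587 3.764 2.744
v -3.21 3.512 1.067
v -4.725 3.592 2.618
v -3.287 3.279 1.003
v -4.803 3.359 2.555
v -3.292 3.025 1.012
v -4.807 3.105 2.564
v -3.221 2.795 1.093
v -4.737 2.875 2.644
v -3.089 2.628 1.23
v -4.604 2.708 2.782
v -2.918 2.553 1.401
v -4.433 2.633 2.953
v -2.737 2.583 1.577
v -4.252 2.663 3.128
v -2.578 2.712 1.726
v -4.093 2.793 3.277
v -2.468 2.919 1.822
v -3.983 3 3.374
v -2.426 3.168 1.85
v -3.941 3.248 3.402
f 2 1 5
f 2 5 3
f 3 5 6
f 3 6 4
f 5 1 7
f 5 7 6
f 6 7 8
f 6 8 4
f 7 1 9
f 7 9 8
f 8 9 10
f 8 10 4
f 9 1 11
f 9 11 10
f 10 11 12
f 10 12 4
f 11 1 13
f 11 13 12
f 12 13 14
f 12 14 4
f 13 1 15
f 13 15 14
f 14 15 16
f 14 16 4
f 15 1 17
f 15 17 16
f 16 17 18
f 16 18 4
f 17 1 19
f 17 19 18
f 18 19 20
f 18 20 4
f 19 1 21
f 19 21 20
f 20 21 22
f 20 22 4
f 21 1 2
f 21 2 22
f 22 2 3
f 22 3 4
f 24 26 23
f 27 24 23
f 23 26 25
f 25 27 23
f 24 30 26
f 28 24 27
f 28 30 24
f 26 30 25
f 29 27 25
f 25 30 29
f 29 28 27
f 30 28 29
f 32 31 35
f 32 35 33
f 33 35 36
f 33 36 34
f 35 31 37
f 35 37 36
f 36 37 38
f 36 38 34
f 37 31 39
f 37 39 38
f 38 39 40
f 38 40 34
f 39 31 41
f 39 41 40
f 40 41 42
f 40 42 34
f 41 31 43
f 41 43 42
f 42 43 44
f 42 44 34
f 43 31 45
f 43 45 44
f 44 45 46
f 44 46 34
f 45 31 47
f 45 47 46
f 46 47 48
f 46 48 34
f 47 31 49
f 47 49 48
f 48 49 50
f 48 50 34
f 49 31 51
f 49 51 50
f 50 51 52
f 50 52 34
f 51 31 53
f 51 53 52
f 52 53 54
f 52 54 34
f 53 31 55
f 53 55 54
f 54 55 56
f 54 56 34
f 55 31 57
f 55 57 56
f 56 57 58
f 56 58 34
f 57 31 59
f 57 59 58
f 58 59 60
f 58 60 34
f 59 31 61
f 59 61 60
f 60 61 62
f 60 62 34
f 61 31 32
f 61 32 62
f 62 32 33
f 62 33 34



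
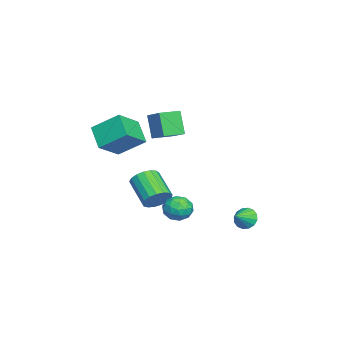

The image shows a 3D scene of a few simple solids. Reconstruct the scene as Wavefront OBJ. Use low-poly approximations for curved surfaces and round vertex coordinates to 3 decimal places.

v 2.306 -0.961 -1.415
v 2.903 -0.924 -0.651
v 1.472 -1.942 0.518
v 0.874 -1.979 -0.245
v 2.654 -0.534 -0.616
v 1.222 -1.552 0.553
v 2.325 -0.241 -0.765
v 0.894 -1.259 0.405
v 1.992 -0.114 -1.062
v 0.56 -1.132 0.108
v 1.73 -0.181 -1.439
v 0.299 -1.198 -0.27
v 1.601 -0.426 -1.812
v 0.169 -1.444 -0.642
v 1.633 -0.794 -2.093
v 0.201 -1.812 -0.924
v 1.819 -1.2 -2.219
v 0.387 -2.218 -1.05
v 2.117 -1.552 -2.16
v 0.685 -2.57 -0.991
v 2.457 -1.768 -1.931
v 1.026 -2.786 -0.762
v 2.764 -1.799 -1.584
v 1.332 -2.817 -0.414
v 2.965 -1.639 -1.197
v 1.534 -2.656 -0.028
v 3.015 -1.323 -0.861
v 1.584 -2.341 0.308
v -0.716 -4.286 2.613
v -0.565 -2.556 3.83
v 0.541 -3.604 1.488
v 0.692 -1.874 2.704
v 0.788 -5.206 3.736
v 0.939 -3.476 4.952
v 2.045 -4.524 2.61
v 2.196 -2.794 3.827
v 2.599 1.047 -2.247
v 3.23 1.222 -1.507
v 2.69 -0.522 -1.953
v 3.321 -0.347 -1.213
v 2.374 -0.075 -1.13
v 2.318 0.895 -1.312
v 3.602 -0.195 -2.148
v 3.546 0.775 -2.33
v 3.85 0.455 -1.445
v 3.091 0.529 -0.816
v 2.829 0.171 -2.644
v 2.07 0.245 -2.015
v 2.906 1.272 -1.903
v 3.014 -0.572 -1.557
v 2.457 -0.413 -1.509
v 2.828 -0.31 -1.074
v 2.37 1.08 -1.788
v 2.741 1.183 -1.353
v 2.238 0.42 -1.132
v 3.179 -0.483 -2.107
v 3.55 -0.38 -1.672
v 3.092 1.01 -2.386
v 3.463 1.113 -1.951
v 3.682 0.28 -2.328
v 3.641 0.924 -1.431
v 3.695 0.002 -1.259
v 3.86 0.092 -1.808
v 3.827 0.662 -1.915
v 3.195 0.968 -1.062
v 3.249 0.045 -0.889
v 2.692 0.205 -0.841
v 2.659 0.775 -0.947
v 3.56 0.517 -1.026
v 2.671 0.655 -2.571
v 2.725 -0.268 -2.398
v 3.261 -0.075 -2.513
v 3.228 0.495 -2.619
v 2.225 0.698 -2.201
v 2.279 -0.224 -2.029
v 2.093 0.038 -1.545
v 2.06 0.608 -1.652
v 2.36 0.183 -2.434
v 0.933 4.174 -3.271
v 1.461 4.446 -3.851
v 1.867 3.646 -2.669
v 1.448 4.759 -3.557
v 1.297 4.915 -3.186
v 1.049 4.872 -2.838
v 0.769 4.643 -2.606
v 0.534 4.288 -2.552
v 0.405 3.902 -2.691
v 0.418 3.589 -2.985
v 0.569 3.433 -3.356
v 0.817 3.475 -3.704
v 1.097 3.705 -3.936
v 1.332 4.06 -3.99
v -2.792 -0.783 1.833
v -3.492 -1.166 3.491
v -1.502 0.159 2.596
v -2.203 -0.224 4.254
v -1.977 -1.956 1.906
v -2.678 -2.339 3.564
v -0.688 -1.014 2.669
v -1.388 -1.397 4.327
f 2 1 5
f 2 5 3
f 3 5 6
f 3 6 4
f 5 1 7
f 5 7 6
f 6 7 8
f 6 8 4
f 7 1 9
f 7 9 8
f 8 9 10
f 8 10 4
f 9 1 11
f 9 11 10
f 10 11 12
f 10 12 4
f 11 1 13
f 11 13 12
f 12 13 14
f 12 14 4
f 13 1 15
f 13 15 14
f 14 15 16
f 14 16 4
f 15 1 17
f 15 17 16
f 16 17 18
f 16 18 4
f 17 1 19
f 17 19 18
f 18 19 20
f 18 20 4
f 19 1 21
f 19 21 20
f 20 21 22
f 20 22 4
f 21 1 23
f 21 23 22
f 22 23 24
f 22 24 4
f 23 1 25
f 23 25 24
f 24 25 26
f 24 26 4
f 25 1 27
f 25 27 26
f 26 27 28
f 26 28 4
f 27 1 2
f 27 2 28
f 28 2 3
f 28 3 4
f 30 32 29
f 33 30 29
f 29 32 31
f 31 33 29
f 30 36 32
f 34 30 33
f 34 36 30
f 32 36 31
f 35 33 31
f 31 36 35
f 35 34 33
f 36 34 35
f 37 74 53
f 74 48 77
f 53 77 42
f 74 77 53
f 37 53 49
f 53 42 54
f 49 54 38
f 53 54 49
f 37 49 58
f 49 38 59
f 58 59 44
f 49 59 58
f 37 58 70
f 58 44 73
f 70 73 47
f 58 73 70
f 37 70 74
f 70 47 78
f 74 78 48
f 70 78 74
f 38 54 65
f 54 42 68
f 65 68 46
f 54 68 65
f 42 77 55
f 77 48 76
f 55 76 41
f 77 76 55
f 48 78 75
f 78 47 71
f 75 71 39
f 78 71 75
f 47 73 72
f 73 44 60
f 72 60 43
f 73 60 72
f 44 59 64
f 59 38 61
f 64 61 45
f 59 61 64
f 40 66 52
f 66 46 67
f 52 67 41
f 66 67 52
f 40 52 50
f 52 41 51
f 50 51 39
f 52 51 50
f 40 50 57
f 50 39 56
f 57 56 43
f 50 56 57
f 40 57 62
f 57 43 63
f 62 63 45
f 57 63 62
f 40 62 66
f 62 45 69
f 66 69 46
f 62 69 66
f 41 67 55
f 67 46 68
f 55 68 42
f 67 68 55
f 39 51 75
f 51 41 76
f 75 76 48
f 51 76 75
f 43 56 72
f 56 39 71
f 72 71 47
f 56 71 72
f 45 63 64
f 63 43 60
f 64 60 44
f 63 60 64
f 46 69 65
f 69 45 61
f 65 61 38
f 69 61 65
f 80 79 82
f 80 82 81
f 82 79 83
f 82 83 81
f 83 79 84
f 83 84 81
f 84 79 85
f 84 85 81
f 85 79 86
f 85 86 81
f 86 79 87
f 86 87 81
f 87 79 88
f 87 88 81
f 88 79 89
f 88 89 81
f 89 79 90
f 89 90 81
f 90 79 91
f 90 91 81
f 91 79 92
f 91 92 81
f 92 79 80
f 92 80 81
f 94 96 93
f 97 94 93
f 93 96 95
f 95 97 93
f 94 100 96
f 98 94 97
f 98 100 94
f 96 100 95
f 99 97 95
f 95 100 99
f 99 98 97
f 100 98 99

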